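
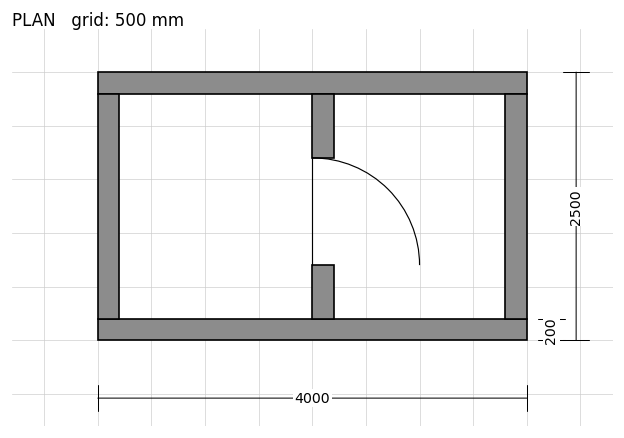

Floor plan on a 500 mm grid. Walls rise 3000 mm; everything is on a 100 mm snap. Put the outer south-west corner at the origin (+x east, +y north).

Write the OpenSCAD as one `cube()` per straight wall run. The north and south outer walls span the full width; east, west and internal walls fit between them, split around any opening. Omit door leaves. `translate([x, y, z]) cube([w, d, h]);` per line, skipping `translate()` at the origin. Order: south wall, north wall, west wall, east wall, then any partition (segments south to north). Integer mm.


cube([4000, 200, 3000]);
translate([0, 2300, 0]) cube([4000, 200, 3000]);
translate([0, 200, 0]) cube([200, 2100, 3000]);
translate([3800, 200, 0]) cube([200, 2100, 3000]);
translate([2000, 200, 0]) cube([200, 500, 3000]);
translate([2000, 1700, 0]) cube([200, 600, 3000]);


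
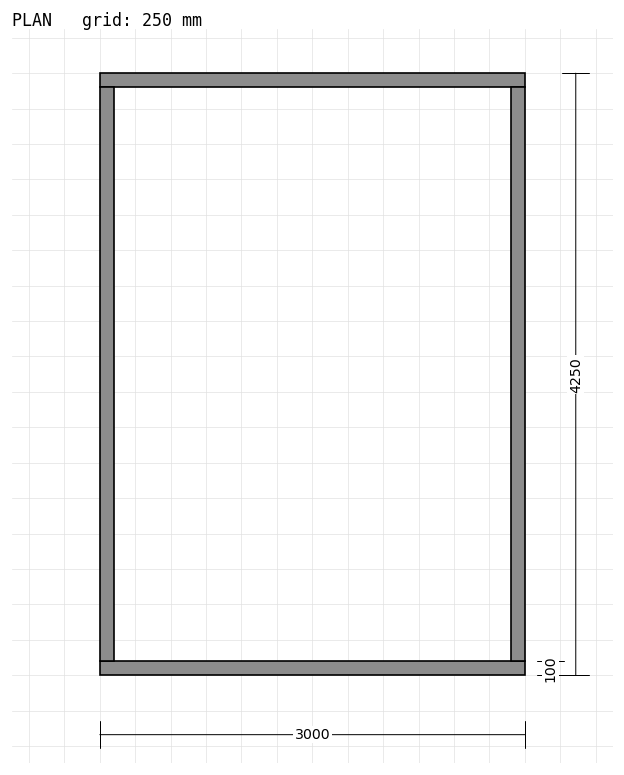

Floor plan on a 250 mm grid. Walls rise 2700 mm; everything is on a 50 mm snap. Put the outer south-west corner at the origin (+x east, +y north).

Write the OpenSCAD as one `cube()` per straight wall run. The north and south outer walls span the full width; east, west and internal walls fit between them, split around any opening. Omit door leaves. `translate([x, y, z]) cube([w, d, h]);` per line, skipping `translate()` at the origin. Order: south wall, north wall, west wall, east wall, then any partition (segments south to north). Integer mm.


cube([3000, 100, 2700]);
translate([0, 4150, 0]) cube([3000, 100, 2700]);
translate([0, 100, 0]) cube([100, 4050, 2700]);
translate([2900, 100, 0]) cube([100, 4050, 2700]);


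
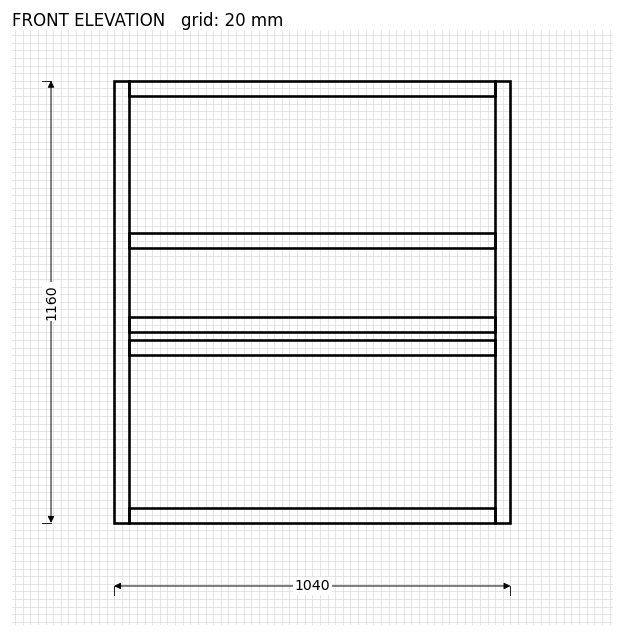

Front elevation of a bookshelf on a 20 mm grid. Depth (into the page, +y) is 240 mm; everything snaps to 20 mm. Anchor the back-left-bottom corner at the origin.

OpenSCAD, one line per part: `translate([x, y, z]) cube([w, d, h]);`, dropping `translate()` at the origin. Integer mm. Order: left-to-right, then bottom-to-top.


cube([40, 240, 1160]);
translate([40, 0, 0]) cube([960, 240, 40]);
translate([40, 0, 440]) cube([960, 240, 40]);
translate([40, 0, 500]) cube([960, 240, 40]);
translate([40, 0, 720]) cube([960, 240, 40]);
translate([40, 0, 1120]) cube([960, 240, 40]);
translate([1000, 0, 0]) cube([40, 240, 1160]);


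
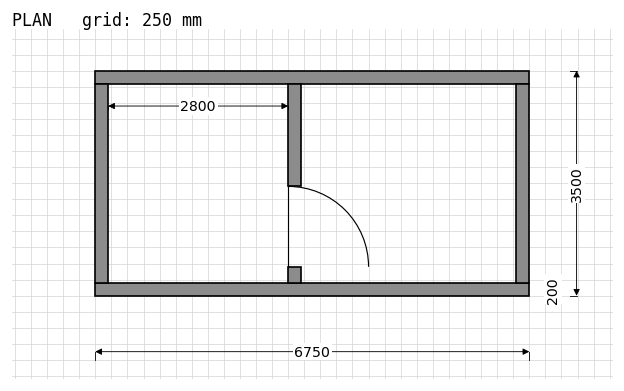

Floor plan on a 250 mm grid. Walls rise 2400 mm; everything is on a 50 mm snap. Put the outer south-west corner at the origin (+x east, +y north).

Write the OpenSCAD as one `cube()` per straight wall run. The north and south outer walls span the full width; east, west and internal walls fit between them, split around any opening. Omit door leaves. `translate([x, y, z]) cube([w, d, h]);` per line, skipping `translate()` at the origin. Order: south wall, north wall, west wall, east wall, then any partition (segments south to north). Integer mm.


cube([6750, 200, 2400]);
translate([0, 3300, 0]) cube([6750, 200, 2400]);
translate([0, 200, 0]) cube([200, 3100, 2400]);
translate([6550, 200, 0]) cube([200, 3100, 2400]);
translate([3000, 200, 0]) cube([200, 250, 2400]);
translate([3000, 1700, 0]) cube([200, 1600, 2400]);


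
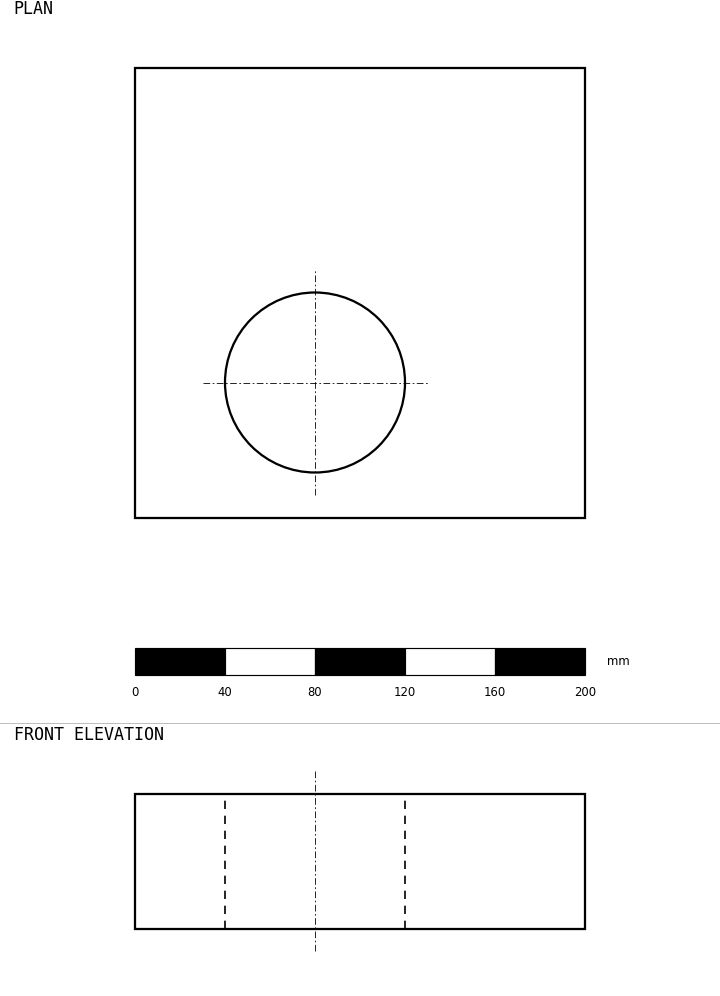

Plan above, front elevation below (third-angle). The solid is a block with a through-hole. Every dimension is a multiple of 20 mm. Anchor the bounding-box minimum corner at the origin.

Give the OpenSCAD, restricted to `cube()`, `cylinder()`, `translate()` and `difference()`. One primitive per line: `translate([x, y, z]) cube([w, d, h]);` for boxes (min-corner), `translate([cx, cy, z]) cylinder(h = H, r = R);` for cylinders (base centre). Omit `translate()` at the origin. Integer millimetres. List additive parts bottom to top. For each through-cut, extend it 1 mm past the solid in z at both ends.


difference() {
  cube([200, 200, 60]);
  translate([80, 60, -1]) cylinder(h = 62, r = 40);
}


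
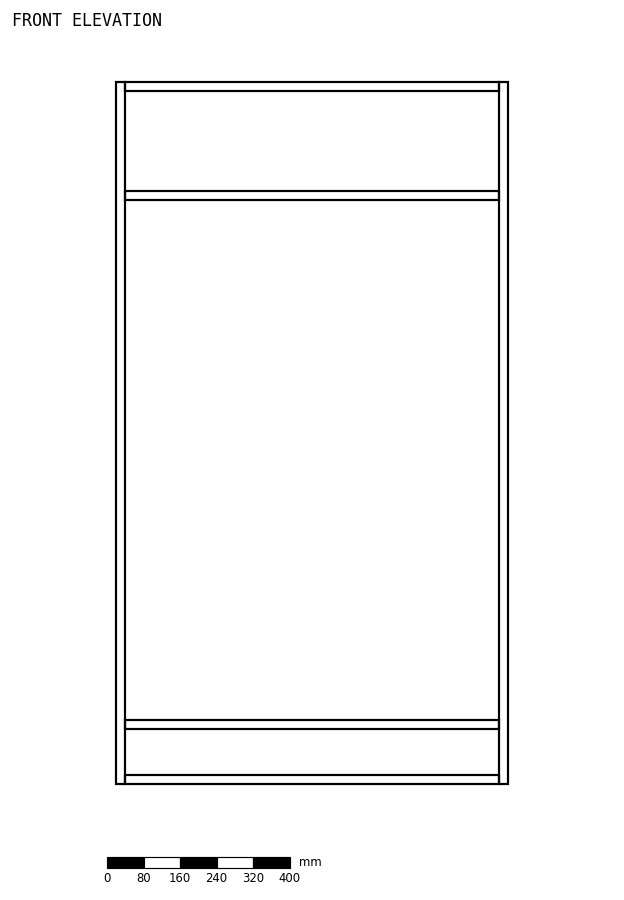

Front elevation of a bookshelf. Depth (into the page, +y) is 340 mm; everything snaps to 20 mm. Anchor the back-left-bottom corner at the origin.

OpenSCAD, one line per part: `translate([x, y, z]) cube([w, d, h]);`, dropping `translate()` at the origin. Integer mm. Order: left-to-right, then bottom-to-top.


cube([20, 340, 1540]);
translate([20, 0, 0]) cube([820, 340, 20]);
translate([20, 0, 120]) cube([820, 340, 20]);
translate([20, 0, 1280]) cube([820, 340, 20]);
translate([20, 0, 1520]) cube([820, 340, 20]);
translate([840, 0, 0]) cube([20, 340, 1540]);


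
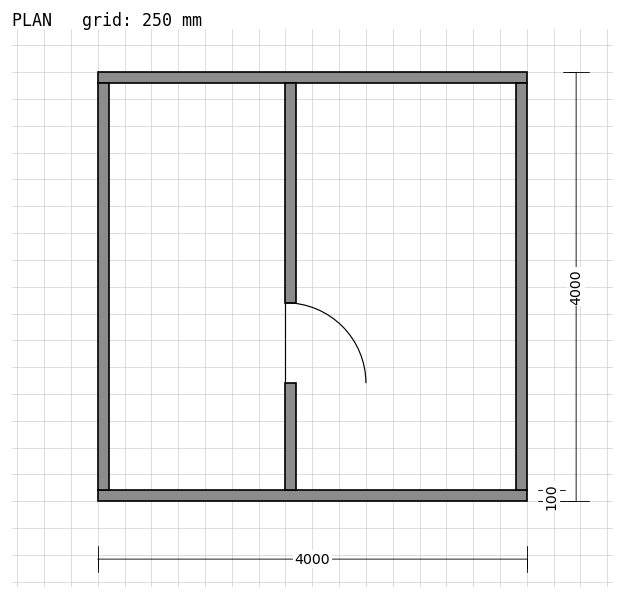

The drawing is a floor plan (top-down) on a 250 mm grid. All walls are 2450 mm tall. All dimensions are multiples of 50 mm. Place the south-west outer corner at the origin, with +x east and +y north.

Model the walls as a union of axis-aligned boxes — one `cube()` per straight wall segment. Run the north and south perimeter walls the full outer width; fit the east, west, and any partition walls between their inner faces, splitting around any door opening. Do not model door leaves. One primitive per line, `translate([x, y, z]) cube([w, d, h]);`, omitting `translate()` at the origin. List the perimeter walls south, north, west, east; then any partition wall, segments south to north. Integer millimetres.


cube([4000, 100, 2450]);
translate([0, 3900, 0]) cube([4000, 100, 2450]);
translate([0, 100, 0]) cube([100, 3800, 2450]);
translate([3900, 100, 0]) cube([100, 3800, 2450]);
translate([1750, 100, 0]) cube([100, 1000, 2450]);
translate([1750, 1850, 0]) cube([100, 2050, 2450]);


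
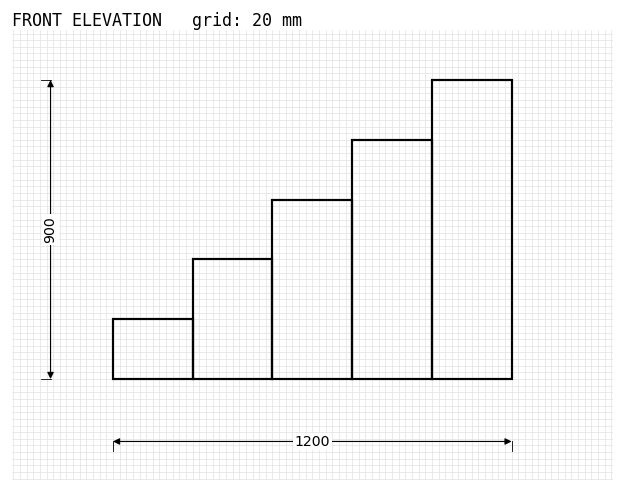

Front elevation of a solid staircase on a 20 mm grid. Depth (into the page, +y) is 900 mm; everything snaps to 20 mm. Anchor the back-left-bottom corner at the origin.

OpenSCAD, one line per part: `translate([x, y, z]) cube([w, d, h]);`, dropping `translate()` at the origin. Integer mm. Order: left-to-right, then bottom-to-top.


cube([240, 900, 180]);
translate([240, 0, 0]) cube([240, 900, 360]);
translate([480, 0, 0]) cube([240, 900, 540]);
translate([720, 0, 0]) cube([240, 900, 720]);
translate([960, 0, 0]) cube([240, 900, 900]);


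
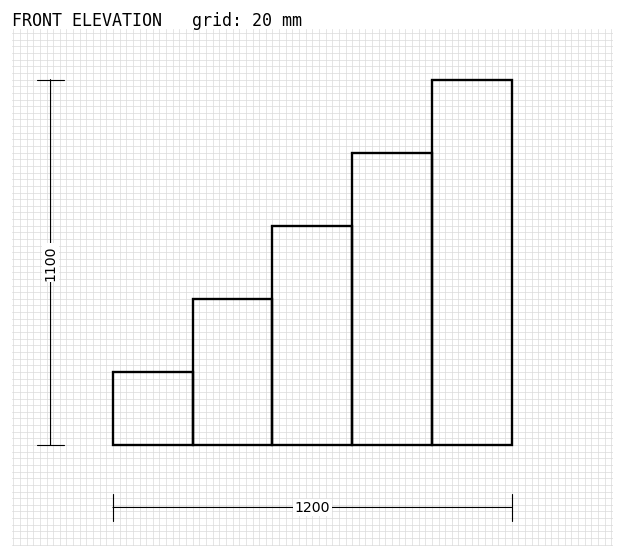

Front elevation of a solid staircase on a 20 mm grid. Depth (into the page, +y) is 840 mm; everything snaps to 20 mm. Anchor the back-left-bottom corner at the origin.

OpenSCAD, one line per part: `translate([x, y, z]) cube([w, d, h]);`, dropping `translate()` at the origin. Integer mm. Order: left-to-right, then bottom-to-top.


cube([240, 840, 220]);
translate([240, 0, 0]) cube([240, 840, 440]);
translate([480, 0, 0]) cube([240, 840, 660]);
translate([720, 0, 0]) cube([240, 840, 880]);
translate([960, 0, 0]) cube([240, 840, 1100]);


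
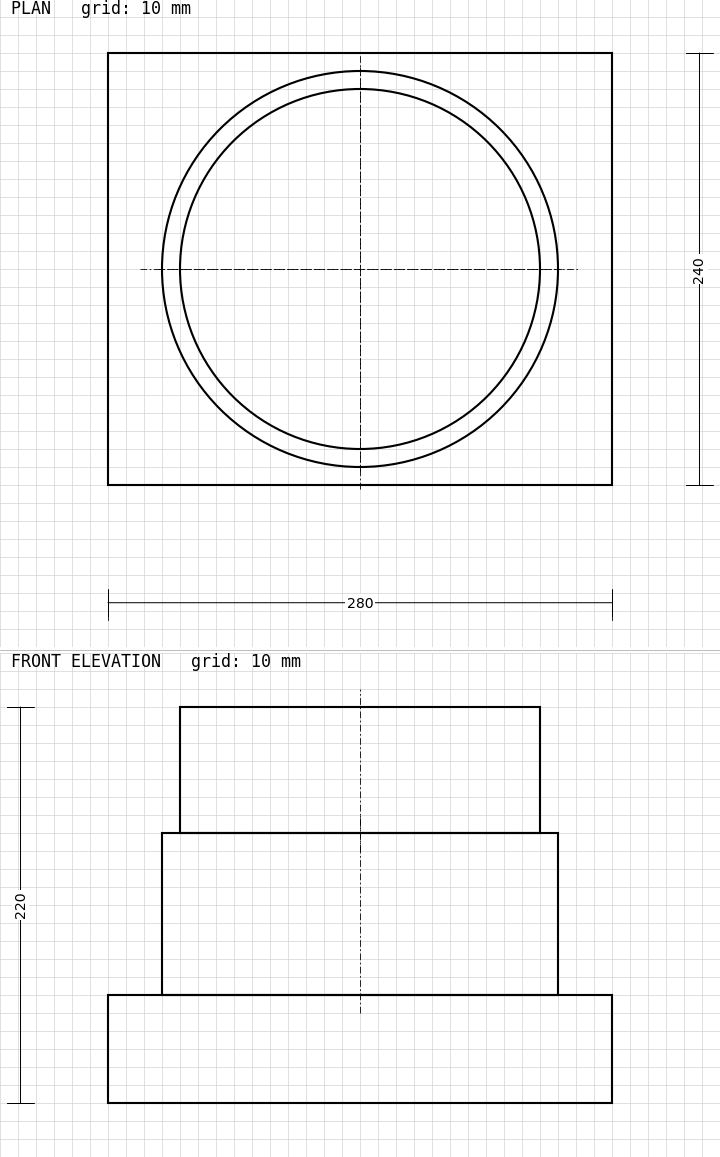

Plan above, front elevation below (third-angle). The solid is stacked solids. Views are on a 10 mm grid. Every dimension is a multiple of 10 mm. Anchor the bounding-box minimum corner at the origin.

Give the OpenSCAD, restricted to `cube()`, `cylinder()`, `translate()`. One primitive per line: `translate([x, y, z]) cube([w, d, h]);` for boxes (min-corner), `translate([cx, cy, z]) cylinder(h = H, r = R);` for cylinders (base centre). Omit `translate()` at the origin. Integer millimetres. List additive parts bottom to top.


cube([280, 240, 60]);
translate([140, 120, 60]) cylinder(h = 90, r = 110);
translate([140, 120, 150]) cylinder(h = 70, r = 100);


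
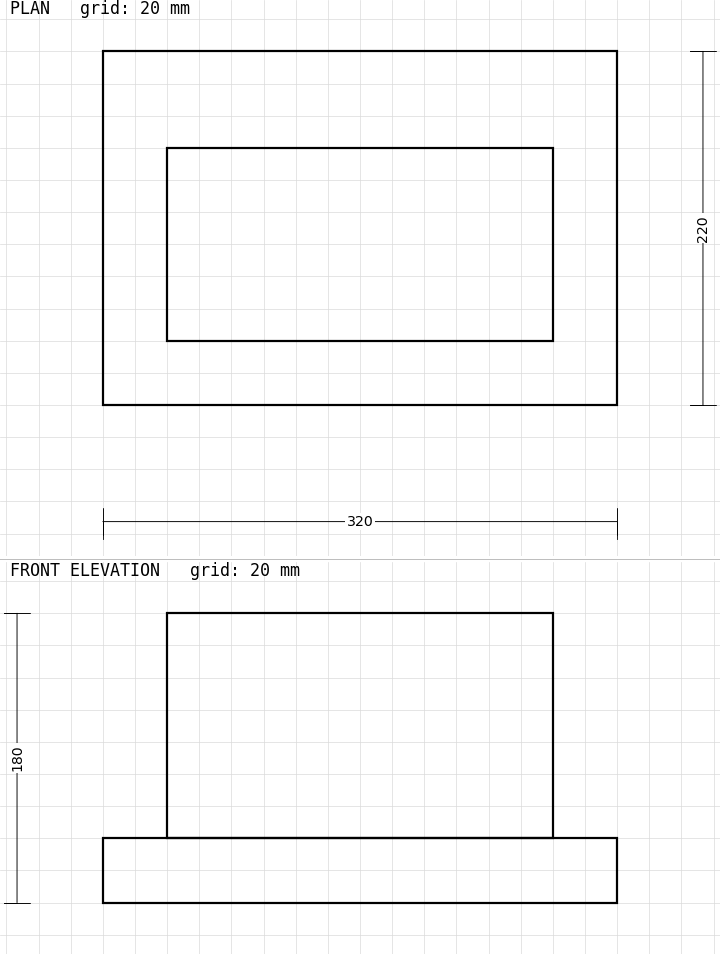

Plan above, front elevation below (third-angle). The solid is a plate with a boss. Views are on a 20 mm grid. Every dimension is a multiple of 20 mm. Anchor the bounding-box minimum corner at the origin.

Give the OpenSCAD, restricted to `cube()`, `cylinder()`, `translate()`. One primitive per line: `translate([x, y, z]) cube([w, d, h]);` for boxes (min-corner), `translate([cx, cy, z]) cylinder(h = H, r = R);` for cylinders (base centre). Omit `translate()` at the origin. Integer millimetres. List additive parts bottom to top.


cube([320, 220, 40]);
translate([40, 40, 40]) cube([240, 120, 140]);


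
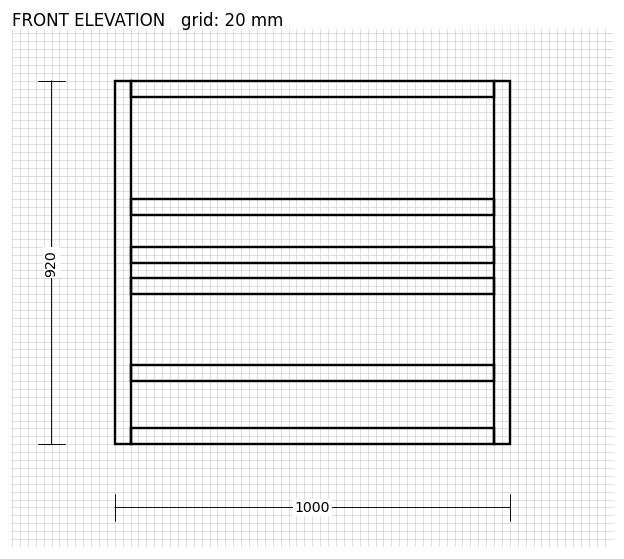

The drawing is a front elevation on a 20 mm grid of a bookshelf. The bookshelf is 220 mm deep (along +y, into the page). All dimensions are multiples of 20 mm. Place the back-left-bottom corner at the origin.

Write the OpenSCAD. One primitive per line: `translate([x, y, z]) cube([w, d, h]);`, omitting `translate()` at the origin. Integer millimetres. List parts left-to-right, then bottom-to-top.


cube([40, 220, 920]);
translate([40, 0, 0]) cube([920, 220, 40]);
translate([40, 0, 160]) cube([920, 220, 40]);
translate([40, 0, 380]) cube([920, 220, 40]);
translate([40, 0, 460]) cube([920, 220, 40]);
translate([40, 0, 580]) cube([920, 220, 40]);
translate([40, 0, 880]) cube([920, 220, 40]);
translate([960, 0, 0]) cube([40, 220, 920]);


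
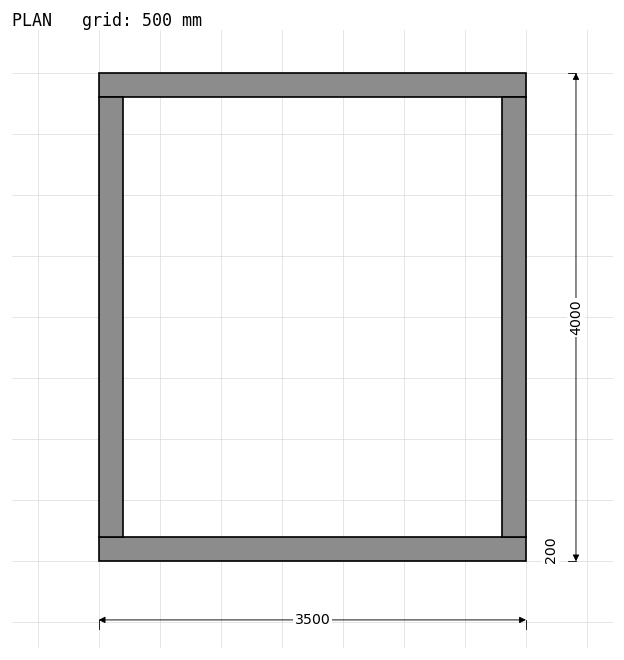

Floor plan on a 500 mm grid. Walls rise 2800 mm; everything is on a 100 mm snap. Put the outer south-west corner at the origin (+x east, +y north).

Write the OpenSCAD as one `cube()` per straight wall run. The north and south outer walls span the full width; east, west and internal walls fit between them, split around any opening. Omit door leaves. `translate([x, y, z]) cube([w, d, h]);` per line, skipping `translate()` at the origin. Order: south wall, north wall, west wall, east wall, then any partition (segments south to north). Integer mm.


cube([3500, 200, 2800]);
translate([0, 3800, 0]) cube([3500, 200, 2800]);
translate([0, 200, 0]) cube([200, 3600, 2800]);
translate([3300, 200, 0]) cube([200, 3600, 2800]);


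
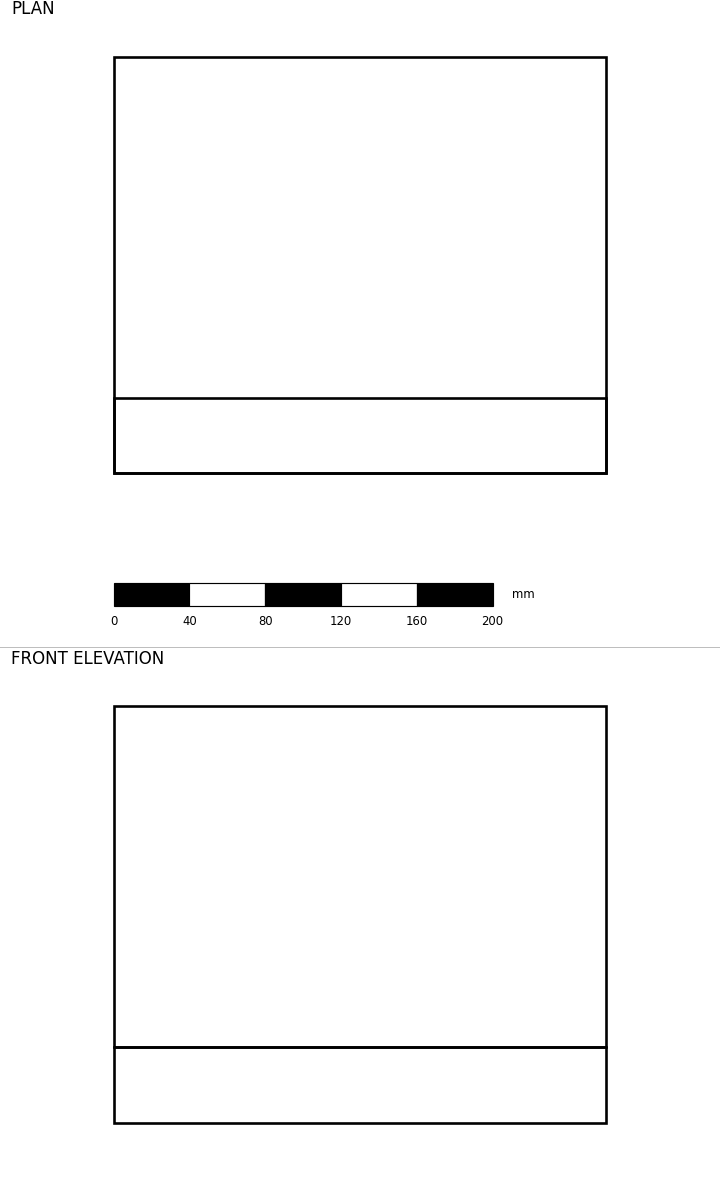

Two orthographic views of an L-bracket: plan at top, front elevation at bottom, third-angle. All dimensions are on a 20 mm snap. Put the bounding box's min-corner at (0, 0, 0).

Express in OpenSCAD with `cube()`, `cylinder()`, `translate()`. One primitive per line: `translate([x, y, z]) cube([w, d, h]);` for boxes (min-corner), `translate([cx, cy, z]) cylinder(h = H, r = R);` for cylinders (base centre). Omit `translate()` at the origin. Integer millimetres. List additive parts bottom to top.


cube([260, 220, 40]);
translate([0, 0, 40]) cube([260, 40, 180]);


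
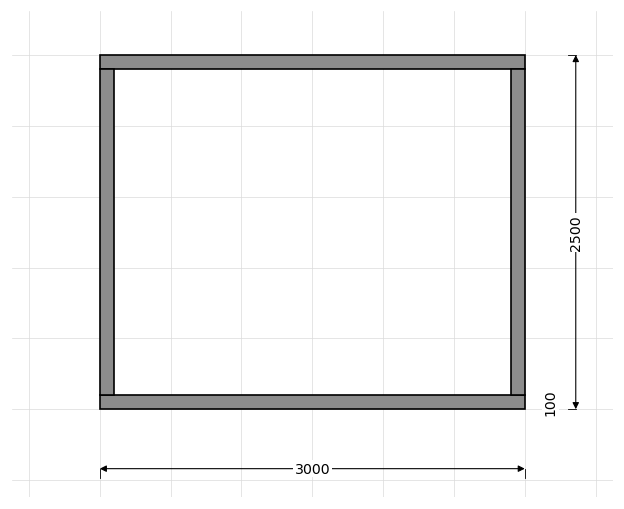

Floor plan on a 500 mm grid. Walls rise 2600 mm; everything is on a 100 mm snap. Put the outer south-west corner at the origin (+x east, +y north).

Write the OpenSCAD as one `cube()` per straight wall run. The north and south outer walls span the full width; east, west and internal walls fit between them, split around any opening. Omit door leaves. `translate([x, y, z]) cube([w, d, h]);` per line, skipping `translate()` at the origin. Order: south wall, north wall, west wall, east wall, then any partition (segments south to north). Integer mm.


cube([3000, 100, 2600]);
translate([0, 2400, 0]) cube([3000, 100, 2600]);
translate([0, 100, 0]) cube([100, 2300, 2600]);
translate([2900, 100, 0]) cube([100, 2300, 2600]);


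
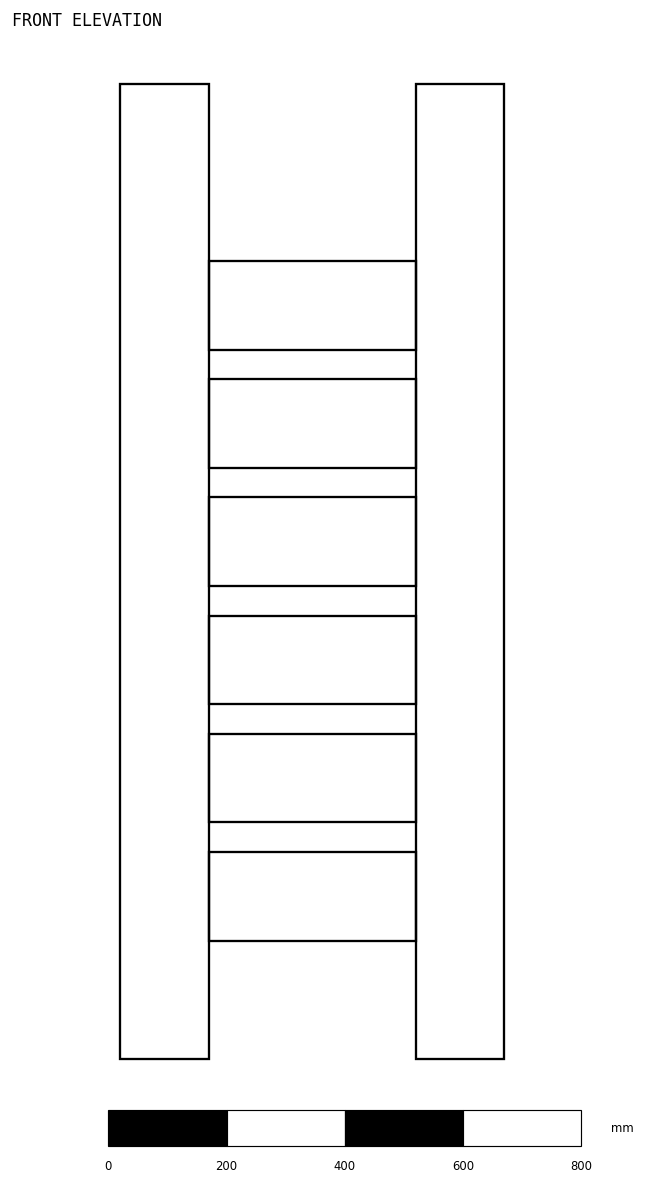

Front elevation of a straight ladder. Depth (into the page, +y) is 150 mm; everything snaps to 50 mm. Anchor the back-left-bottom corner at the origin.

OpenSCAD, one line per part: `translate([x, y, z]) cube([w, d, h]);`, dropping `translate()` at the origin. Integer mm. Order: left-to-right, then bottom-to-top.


cube([150, 150, 1650]);
translate([150, 0, 200]) cube([350, 150, 150]);
translate([150, 0, 400]) cube([350, 150, 150]);
translate([150, 0, 600]) cube([350, 150, 150]);
translate([150, 0, 800]) cube([350, 150, 150]);
translate([150, 0, 1000]) cube([350, 150, 150]);
translate([150, 0, 1200]) cube([350, 150, 150]);
translate([500, 0, 0]) cube([150, 150, 1650]);


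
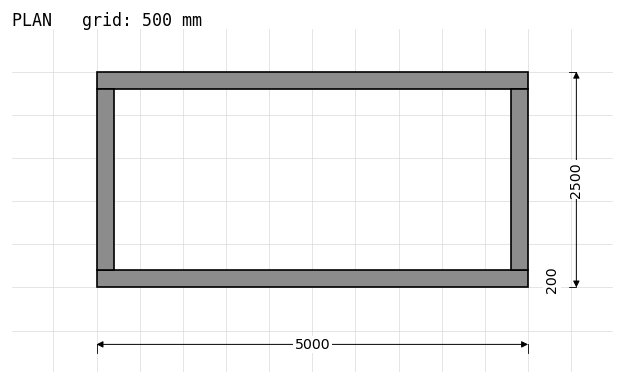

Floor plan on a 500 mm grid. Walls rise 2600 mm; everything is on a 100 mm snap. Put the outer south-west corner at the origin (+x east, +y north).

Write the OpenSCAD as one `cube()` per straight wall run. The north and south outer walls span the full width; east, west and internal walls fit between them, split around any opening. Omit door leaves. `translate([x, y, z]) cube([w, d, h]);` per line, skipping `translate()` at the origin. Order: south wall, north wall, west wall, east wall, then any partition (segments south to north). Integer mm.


cube([5000, 200, 2600]);
translate([0, 2300, 0]) cube([5000, 200, 2600]);
translate([0, 200, 0]) cube([200, 2100, 2600]);
translate([4800, 200, 0]) cube([200, 2100, 2600]);


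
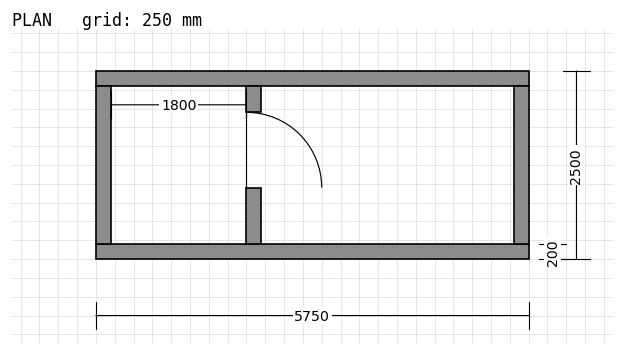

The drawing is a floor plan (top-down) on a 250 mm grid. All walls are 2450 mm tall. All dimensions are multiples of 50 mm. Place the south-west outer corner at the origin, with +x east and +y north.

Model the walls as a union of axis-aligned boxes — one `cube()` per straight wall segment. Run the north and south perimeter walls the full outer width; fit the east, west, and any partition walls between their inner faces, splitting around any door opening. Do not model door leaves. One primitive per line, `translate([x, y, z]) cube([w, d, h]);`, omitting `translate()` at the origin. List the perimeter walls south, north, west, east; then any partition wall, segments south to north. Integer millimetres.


cube([5750, 200, 2450]);
translate([0, 2300, 0]) cube([5750, 200, 2450]);
translate([0, 200, 0]) cube([200, 2100, 2450]);
translate([5550, 200, 0]) cube([200, 2100, 2450]);
translate([2000, 200, 0]) cube([200, 750, 2450]);
translate([2000, 1950, 0]) cube([200, 350, 2450]);


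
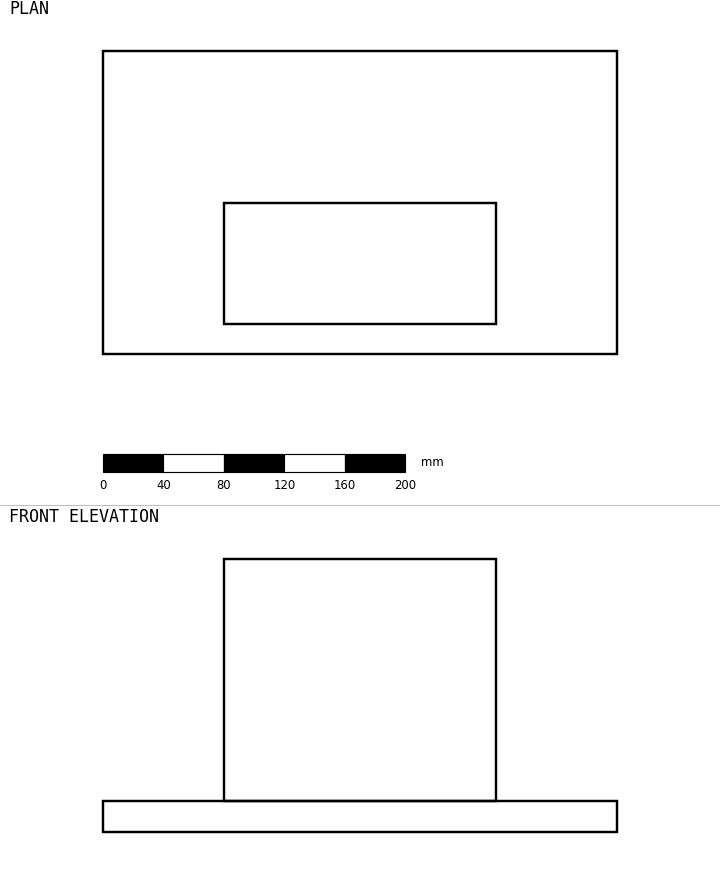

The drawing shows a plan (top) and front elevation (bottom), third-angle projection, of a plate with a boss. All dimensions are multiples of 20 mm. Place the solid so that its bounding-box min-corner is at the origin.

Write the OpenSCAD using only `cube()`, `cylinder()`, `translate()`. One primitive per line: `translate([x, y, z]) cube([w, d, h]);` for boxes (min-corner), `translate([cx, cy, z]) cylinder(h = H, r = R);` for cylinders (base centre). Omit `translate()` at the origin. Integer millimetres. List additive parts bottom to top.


cube([340, 200, 20]);
translate([80, 20, 20]) cube([180, 80, 160]);


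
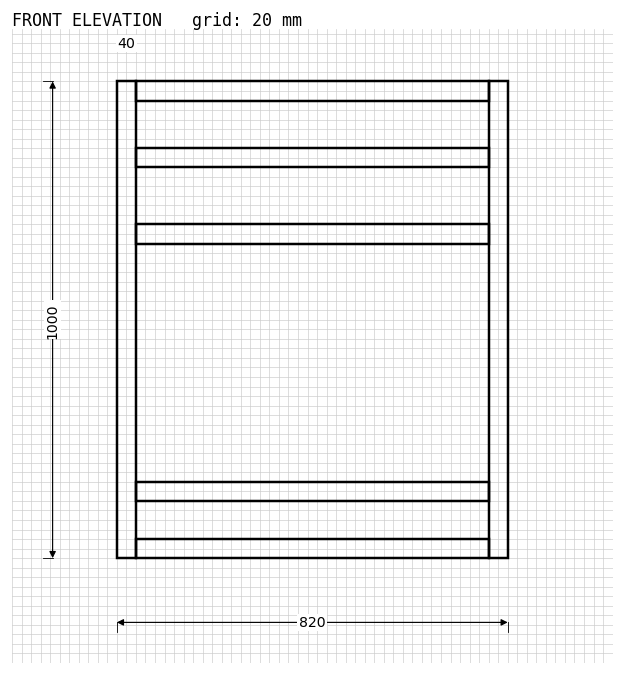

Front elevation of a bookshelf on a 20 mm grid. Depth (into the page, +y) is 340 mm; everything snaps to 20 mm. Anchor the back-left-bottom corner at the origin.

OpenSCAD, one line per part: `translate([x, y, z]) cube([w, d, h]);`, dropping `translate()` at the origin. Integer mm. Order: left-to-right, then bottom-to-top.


cube([40, 340, 1000]);
translate([40, 0, 0]) cube([740, 340, 40]);
translate([40, 0, 120]) cube([740, 340, 40]);
translate([40, 0, 660]) cube([740, 340, 40]);
translate([40, 0, 820]) cube([740, 340, 40]);
translate([40, 0, 960]) cube([740, 340, 40]);
translate([780, 0, 0]) cube([40, 340, 1000]);


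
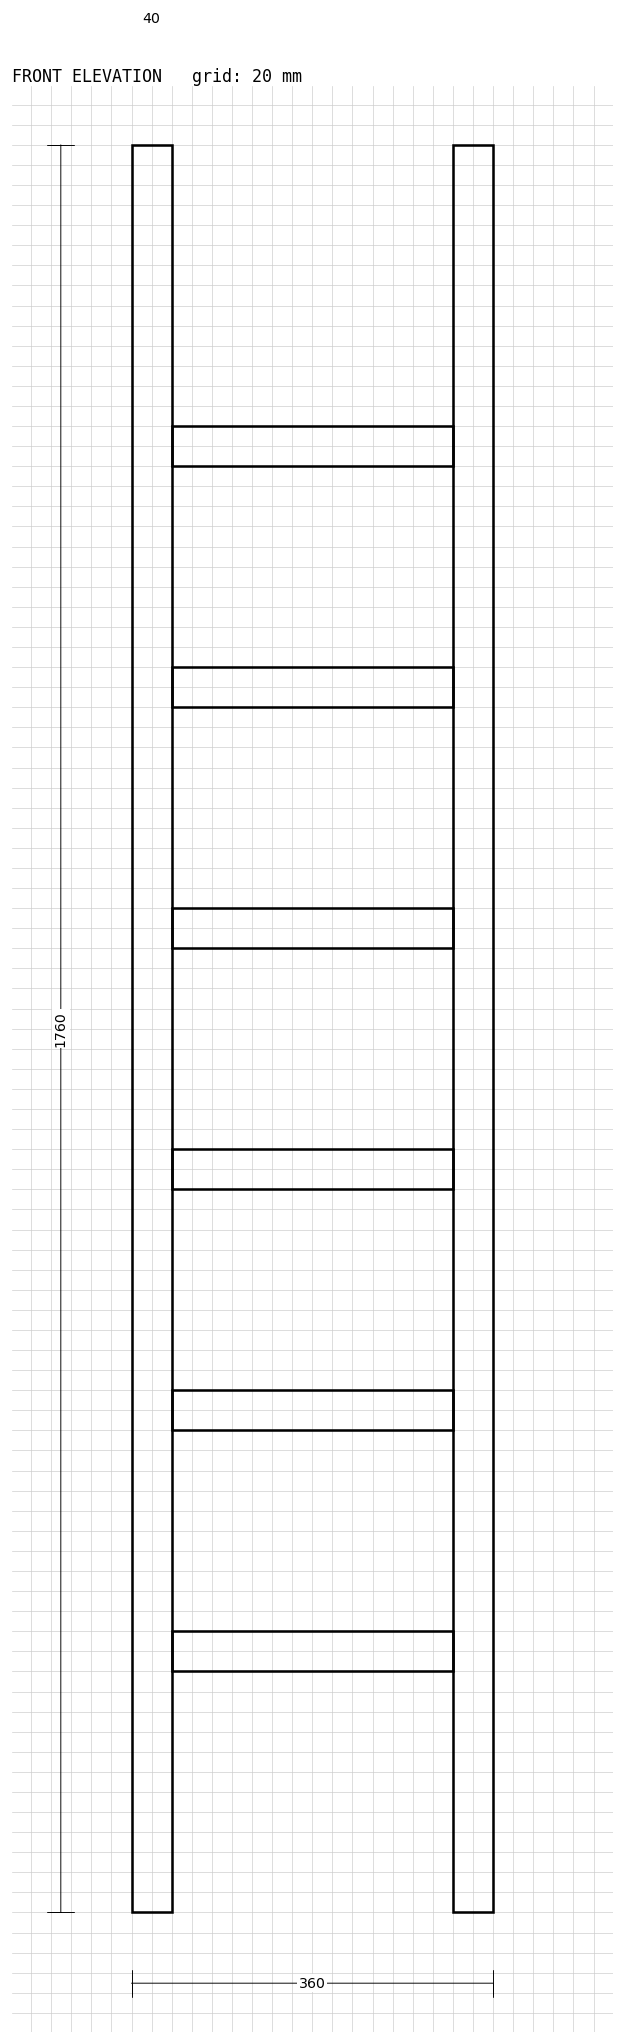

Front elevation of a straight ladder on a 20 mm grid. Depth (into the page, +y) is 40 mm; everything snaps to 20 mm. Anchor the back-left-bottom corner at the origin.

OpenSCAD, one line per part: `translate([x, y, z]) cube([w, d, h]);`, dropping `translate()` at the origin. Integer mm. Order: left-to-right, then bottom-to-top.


cube([40, 40, 1760]);
translate([40, 0, 240]) cube([280, 40, 40]);
translate([40, 0, 480]) cube([280, 40, 40]);
translate([40, 0, 720]) cube([280, 40, 40]);
translate([40, 0, 960]) cube([280, 40, 40]);
translate([40, 0, 1200]) cube([280, 40, 40]);
translate([40, 0, 1440]) cube([280, 40, 40]);
translate([320, 0, 0]) cube([40, 40, 1760]);


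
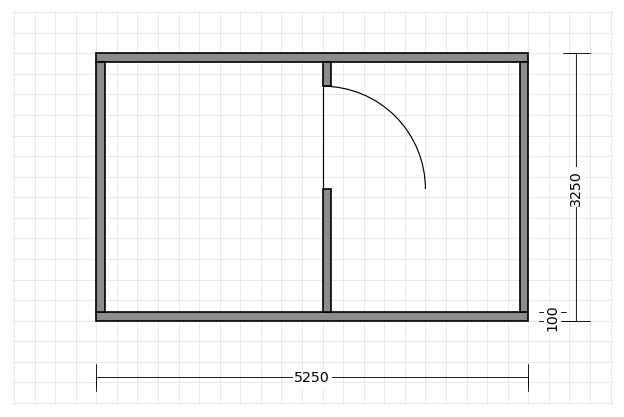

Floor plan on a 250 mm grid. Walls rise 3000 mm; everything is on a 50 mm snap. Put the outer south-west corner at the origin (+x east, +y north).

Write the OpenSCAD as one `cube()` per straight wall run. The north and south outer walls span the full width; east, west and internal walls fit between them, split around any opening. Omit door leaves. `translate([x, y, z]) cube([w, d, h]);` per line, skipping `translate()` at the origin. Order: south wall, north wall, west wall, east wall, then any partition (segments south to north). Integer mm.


cube([5250, 100, 3000]);
translate([0, 3150, 0]) cube([5250, 100, 3000]);
translate([0, 100, 0]) cube([100, 3050, 3000]);
translate([5150, 100, 0]) cube([100, 3050, 3000]);
translate([2750, 100, 0]) cube([100, 1500, 3000]);
translate([2750, 2850, 0]) cube([100, 300, 3000]);


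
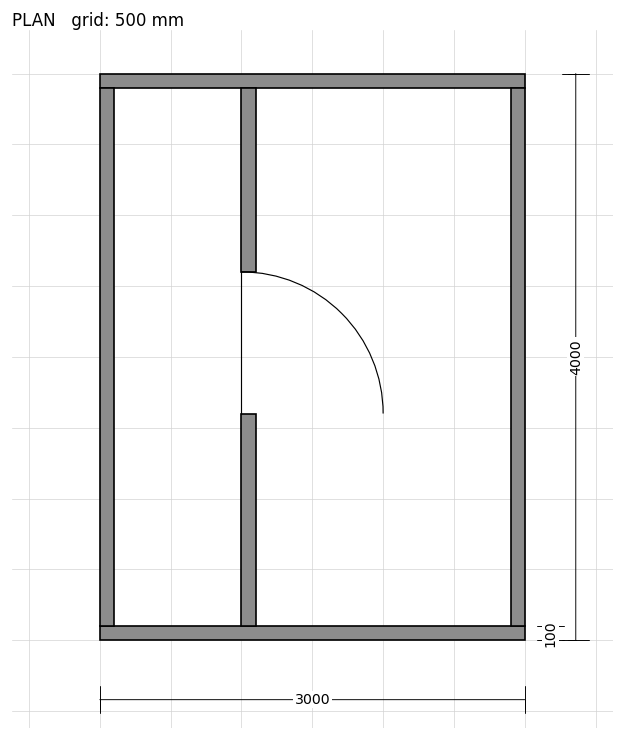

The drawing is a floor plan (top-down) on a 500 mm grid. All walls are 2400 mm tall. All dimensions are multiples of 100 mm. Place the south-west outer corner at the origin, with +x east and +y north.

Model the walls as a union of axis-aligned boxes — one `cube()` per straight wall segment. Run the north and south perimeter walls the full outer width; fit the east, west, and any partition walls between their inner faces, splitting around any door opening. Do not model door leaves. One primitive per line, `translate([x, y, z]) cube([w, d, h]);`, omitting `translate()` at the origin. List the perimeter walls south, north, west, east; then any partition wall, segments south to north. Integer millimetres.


cube([3000, 100, 2400]);
translate([0, 3900, 0]) cube([3000, 100, 2400]);
translate([0, 100, 0]) cube([100, 3800, 2400]);
translate([2900, 100, 0]) cube([100, 3800, 2400]);
translate([1000, 100, 0]) cube([100, 1500, 2400]);
translate([1000, 2600, 0]) cube([100, 1300, 2400]);


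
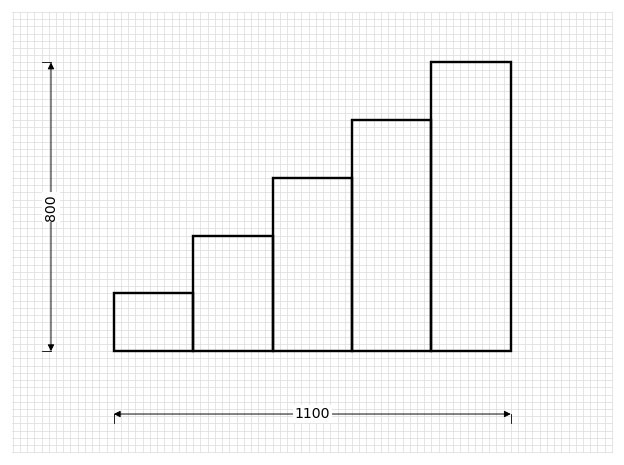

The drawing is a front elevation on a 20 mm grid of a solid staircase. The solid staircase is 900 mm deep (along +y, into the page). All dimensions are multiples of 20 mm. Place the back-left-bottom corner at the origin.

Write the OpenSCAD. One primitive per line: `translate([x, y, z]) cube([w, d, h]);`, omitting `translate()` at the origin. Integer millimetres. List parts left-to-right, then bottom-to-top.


cube([220, 900, 160]);
translate([220, 0, 0]) cube([220, 900, 320]);
translate([440, 0, 0]) cube([220, 900, 480]);
translate([660, 0, 0]) cube([220, 900, 640]);
translate([880, 0, 0]) cube([220, 900, 800]);


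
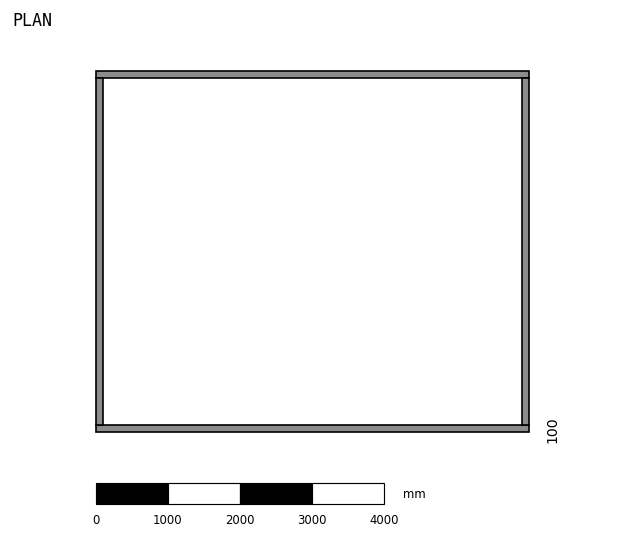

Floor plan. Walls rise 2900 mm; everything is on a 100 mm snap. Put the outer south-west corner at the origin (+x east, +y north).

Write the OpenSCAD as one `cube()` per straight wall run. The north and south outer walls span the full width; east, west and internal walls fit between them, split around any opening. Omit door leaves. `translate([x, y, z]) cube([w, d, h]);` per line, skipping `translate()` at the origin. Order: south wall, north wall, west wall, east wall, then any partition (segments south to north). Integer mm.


cube([6000, 100, 2900]);
translate([0, 4900, 0]) cube([6000, 100, 2900]);
translate([0, 100, 0]) cube([100, 4800, 2900]);
translate([5900, 100, 0]) cube([100, 4800, 2900]);


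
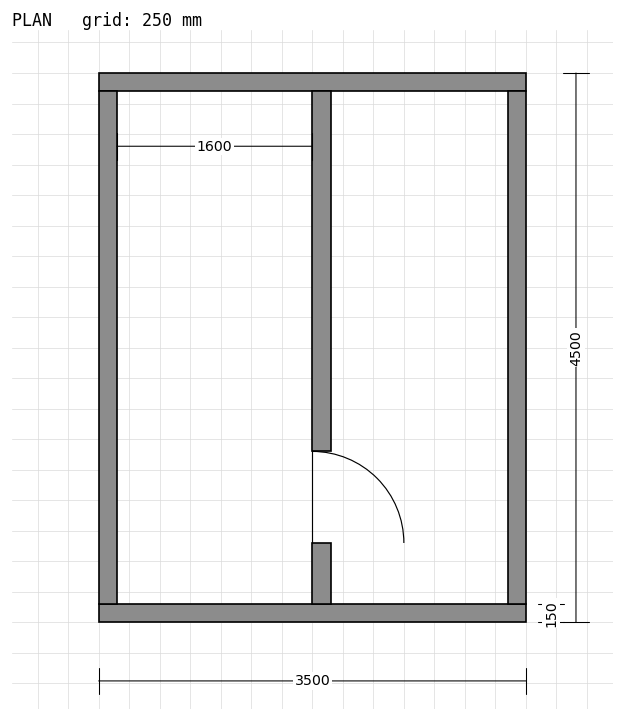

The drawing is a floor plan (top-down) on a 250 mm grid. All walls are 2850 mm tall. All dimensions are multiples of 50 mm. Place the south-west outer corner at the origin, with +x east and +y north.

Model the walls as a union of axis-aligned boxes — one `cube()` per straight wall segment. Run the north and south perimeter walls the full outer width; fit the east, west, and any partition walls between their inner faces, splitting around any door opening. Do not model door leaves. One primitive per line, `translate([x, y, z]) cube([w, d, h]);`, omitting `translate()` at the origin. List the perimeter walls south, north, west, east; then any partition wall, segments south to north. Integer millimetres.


cube([3500, 150, 2850]);
translate([0, 4350, 0]) cube([3500, 150, 2850]);
translate([0, 150, 0]) cube([150, 4200, 2850]);
translate([3350, 150, 0]) cube([150, 4200, 2850]);
translate([1750, 150, 0]) cube([150, 500, 2850]);
translate([1750, 1400, 0]) cube([150, 2950, 2850]);


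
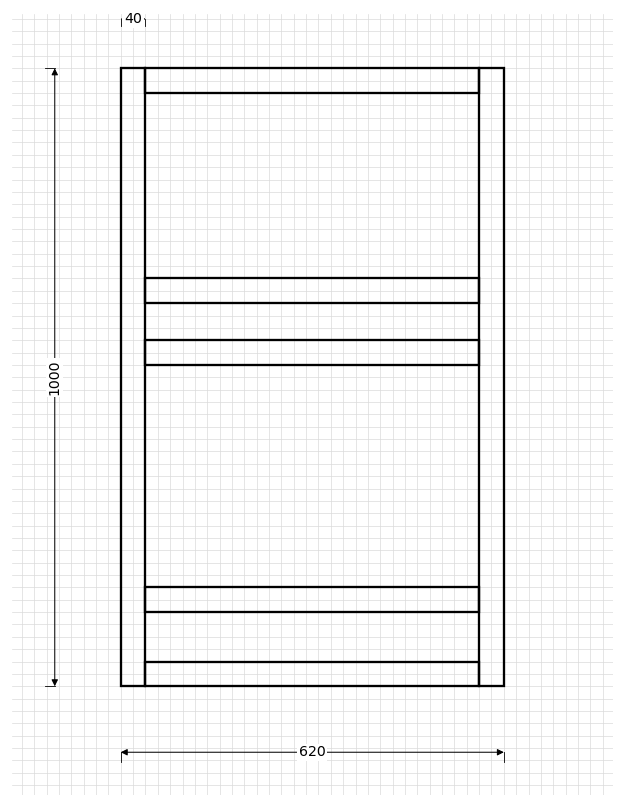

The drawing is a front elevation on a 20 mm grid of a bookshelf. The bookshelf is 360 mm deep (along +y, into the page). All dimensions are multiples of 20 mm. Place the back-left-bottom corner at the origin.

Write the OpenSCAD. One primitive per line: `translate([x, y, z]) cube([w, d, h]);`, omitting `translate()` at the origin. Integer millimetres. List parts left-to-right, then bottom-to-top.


cube([40, 360, 1000]);
translate([40, 0, 0]) cube([540, 360, 40]);
translate([40, 0, 120]) cube([540, 360, 40]);
translate([40, 0, 520]) cube([540, 360, 40]);
translate([40, 0, 620]) cube([540, 360, 40]);
translate([40, 0, 960]) cube([540, 360, 40]);
translate([580, 0, 0]) cube([40, 360, 1000]);


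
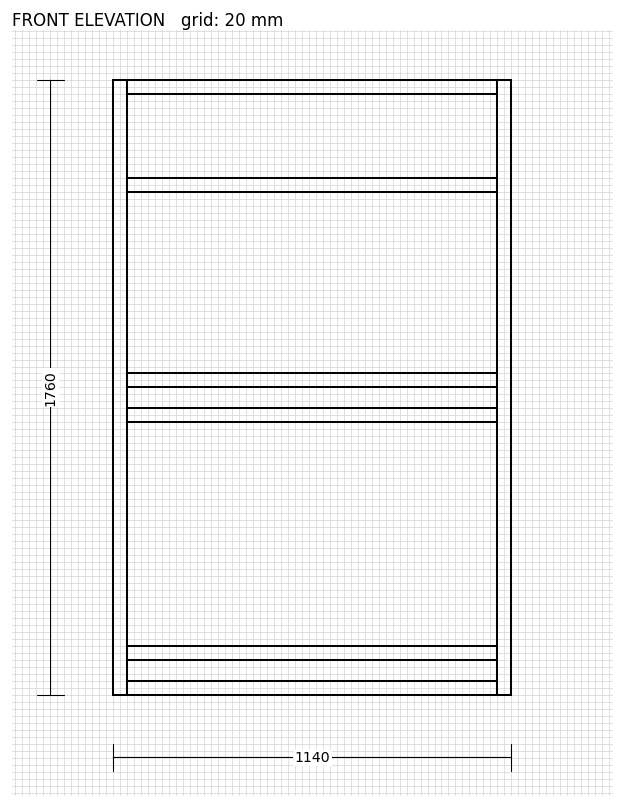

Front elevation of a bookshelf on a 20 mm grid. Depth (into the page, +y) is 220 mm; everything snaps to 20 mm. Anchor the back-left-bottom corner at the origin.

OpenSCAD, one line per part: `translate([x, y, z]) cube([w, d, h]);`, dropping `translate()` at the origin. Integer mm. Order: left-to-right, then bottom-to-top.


cube([40, 220, 1760]);
translate([40, 0, 0]) cube([1060, 220, 40]);
translate([40, 0, 100]) cube([1060, 220, 40]);
translate([40, 0, 780]) cube([1060, 220, 40]);
translate([40, 0, 880]) cube([1060, 220, 40]);
translate([40, 0, 1440]) cube([1060, 220, 40]);
translate([40, 0, 1720]) cube([1060, 220, 40]);
translate([1100, 0, 0]) cube([40, 220, 1760]);


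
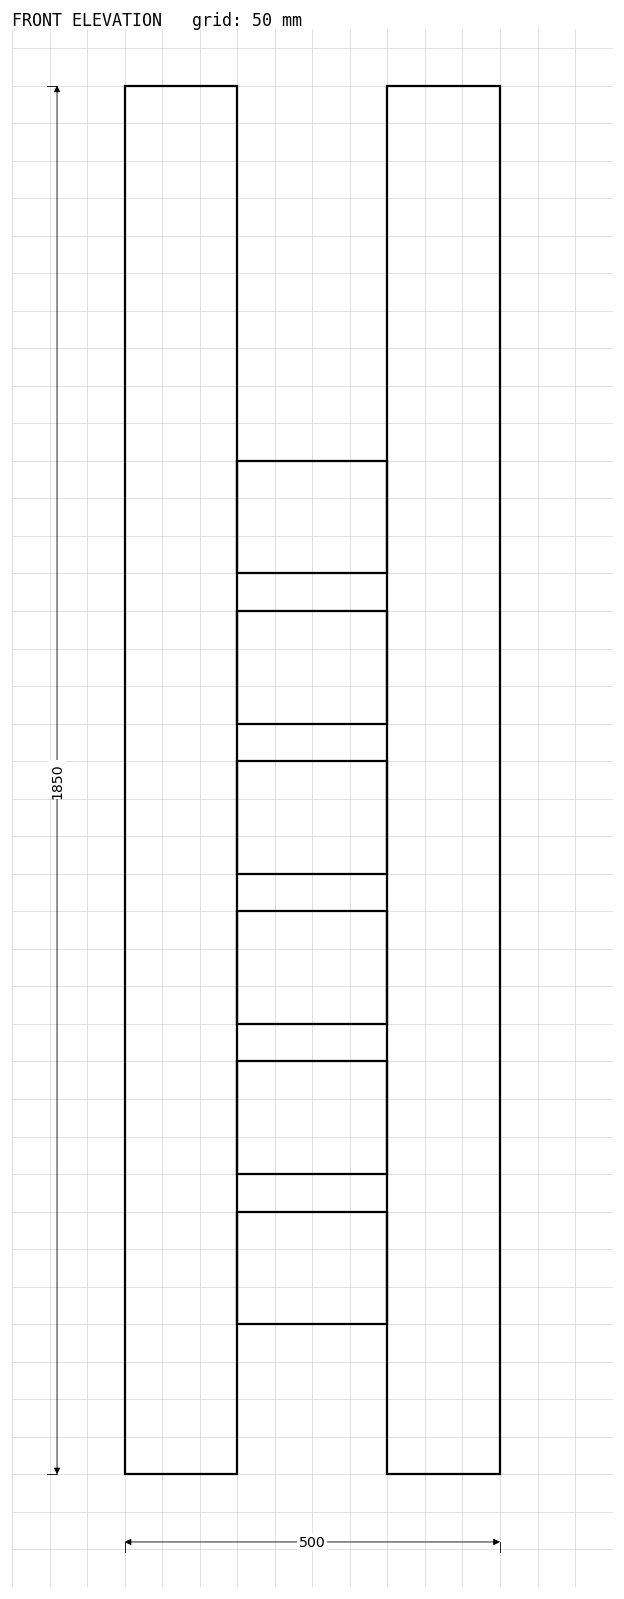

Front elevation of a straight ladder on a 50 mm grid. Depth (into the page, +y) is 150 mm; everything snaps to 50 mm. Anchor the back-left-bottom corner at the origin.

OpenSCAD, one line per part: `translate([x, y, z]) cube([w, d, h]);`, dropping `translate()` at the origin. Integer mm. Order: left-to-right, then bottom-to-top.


cube([150, 150, 1850]);
translate([150, 0, 200]) cube([200, 150, 150]);
translate([150, 0, 400]) cube([200, 150, 150]);
translate([150, 0, 600]) cube([200, 150, 150]);
translate([150, 0, 800]) cube([200, 150, 150]);
translate([150, 0, 1000]) cube([200, 150, 150]);
translate([150, 0, 1200]) cube([200, 150, 150]);
translate([350, 0, 0]) cube([150, 150, 1850]);


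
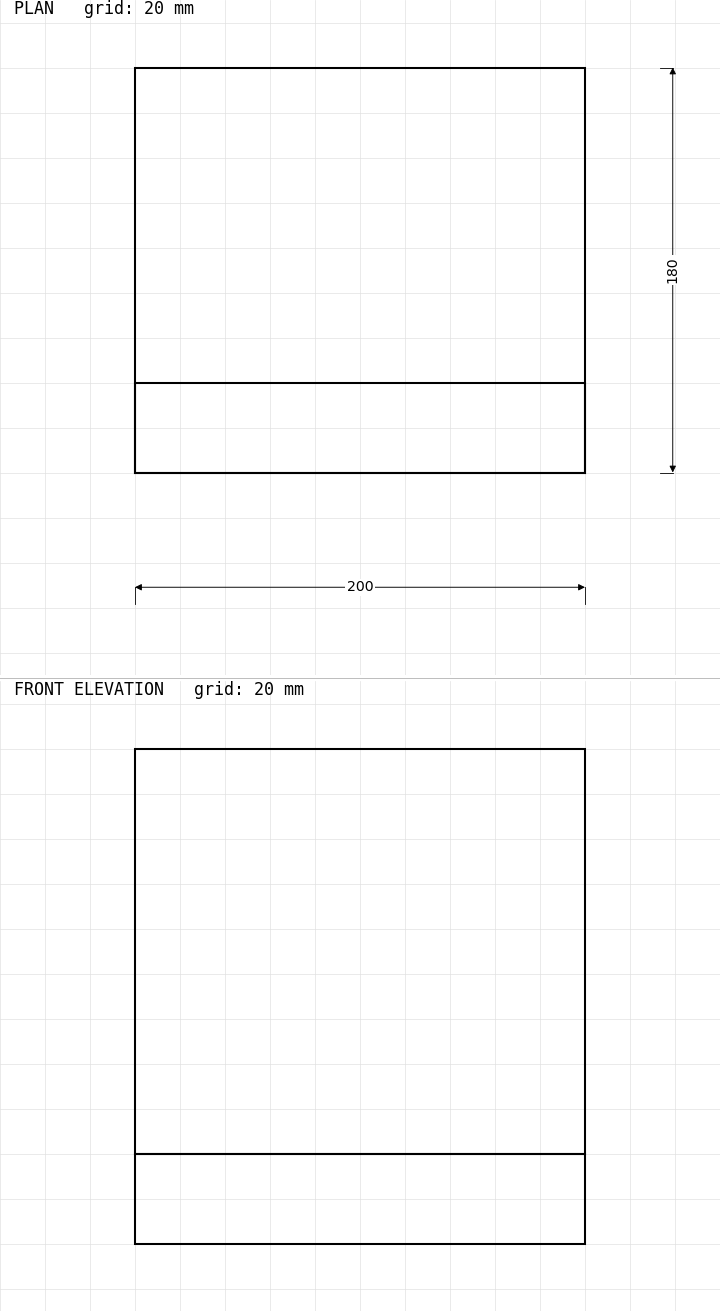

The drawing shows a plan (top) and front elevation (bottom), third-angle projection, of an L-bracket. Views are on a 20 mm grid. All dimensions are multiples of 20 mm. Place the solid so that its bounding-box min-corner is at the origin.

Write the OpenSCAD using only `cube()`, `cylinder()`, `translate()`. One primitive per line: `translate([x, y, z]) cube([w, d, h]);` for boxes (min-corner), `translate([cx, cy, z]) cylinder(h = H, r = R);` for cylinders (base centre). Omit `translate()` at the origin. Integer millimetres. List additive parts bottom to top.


cube([200, 180, 40]);
translate([0, 0, 40]) cube([200, 40, 180]);


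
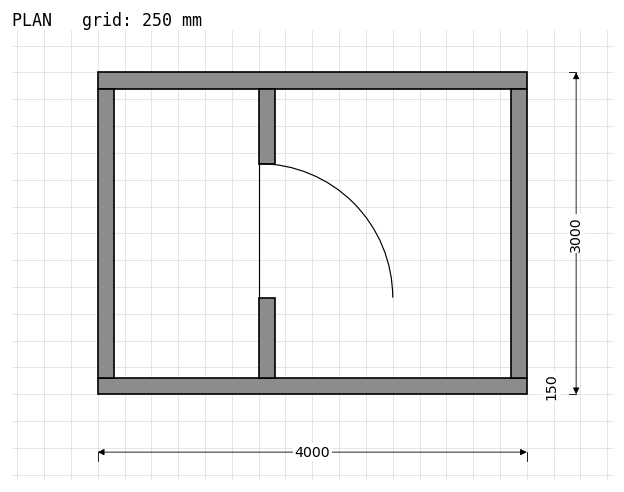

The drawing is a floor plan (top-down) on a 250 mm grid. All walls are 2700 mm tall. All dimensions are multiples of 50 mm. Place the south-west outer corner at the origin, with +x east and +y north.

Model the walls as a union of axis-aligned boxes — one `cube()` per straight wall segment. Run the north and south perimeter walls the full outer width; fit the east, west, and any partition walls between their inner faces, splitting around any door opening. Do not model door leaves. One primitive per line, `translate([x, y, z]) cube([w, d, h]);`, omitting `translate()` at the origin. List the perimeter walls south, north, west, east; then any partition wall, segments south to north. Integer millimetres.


cube([4000, 150, 2700]);
translate([0, 2850, 0]) cube([4000, 150, 2700]);
translate([0, 150, 0]) cube([150, 2700, 2700]);
translate([3850, 150, 0]) cube([150, 2700, 2700]);
translate([1500, 150, 0]) cube([150, 750, 2700]);
translate([1500, 2150, 0]) cube([150, 700, 2700]);


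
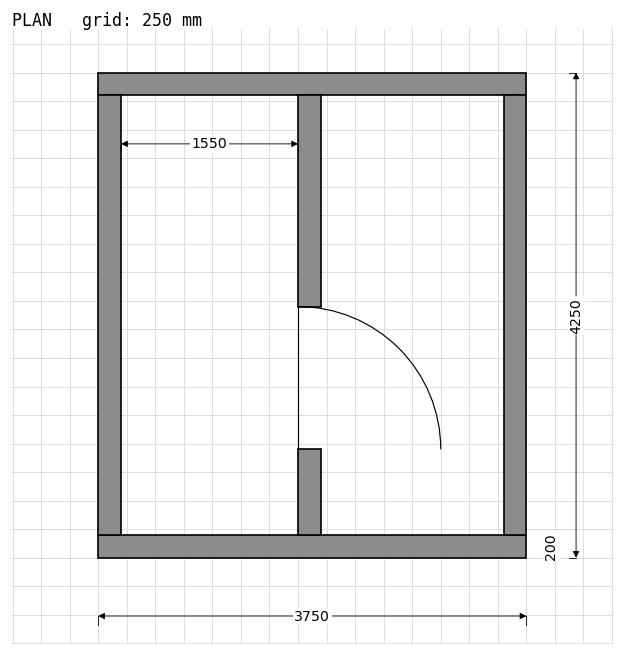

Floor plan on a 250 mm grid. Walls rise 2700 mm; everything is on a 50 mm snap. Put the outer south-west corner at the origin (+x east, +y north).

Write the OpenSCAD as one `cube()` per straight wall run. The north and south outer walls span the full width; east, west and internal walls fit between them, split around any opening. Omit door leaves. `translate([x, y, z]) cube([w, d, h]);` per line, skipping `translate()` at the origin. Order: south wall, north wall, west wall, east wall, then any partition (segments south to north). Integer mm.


cube([3750, 200, 2700]);
translate([0, 4050, 0]) cube([3750, 200, 2700]);
translate([0, 200, 0]) cube([200, 3850, 2700]);
translate([3550, 200, 0]) cube([200, 3850, 2700]);
translate([1750, 200, 0]) cube([200, 750, 2700]);
translate([1750, 2200, 0]) cube([200, 1850, 2700]);


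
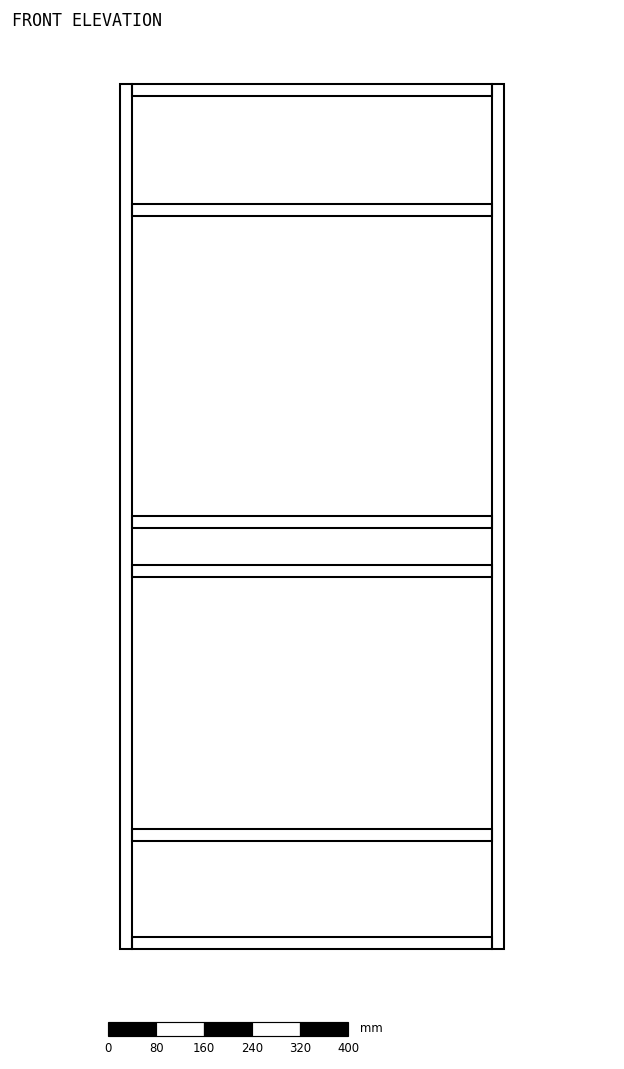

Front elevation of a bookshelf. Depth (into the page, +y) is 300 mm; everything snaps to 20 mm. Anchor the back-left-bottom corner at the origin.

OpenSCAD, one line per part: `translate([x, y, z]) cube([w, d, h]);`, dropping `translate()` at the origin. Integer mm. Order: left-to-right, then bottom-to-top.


cube([20, 300, 1440]);
translate([20, 0, 0]) cube([600, 300, 20]);
translate([20, 0, 180]) cube([600, 300, 20]);
translate([20, 0, 620]) cube([600, 300, 20]);
translate([20, 0, 700]) cube([600, 300, 20]);
translate([20, 0, 1220]) cube([600, 300, 20]);
translate([20, 0, 1420]) cube([600, 300, 20]);
translate([620, 0, 0]) cube([20, 300, 1440]);


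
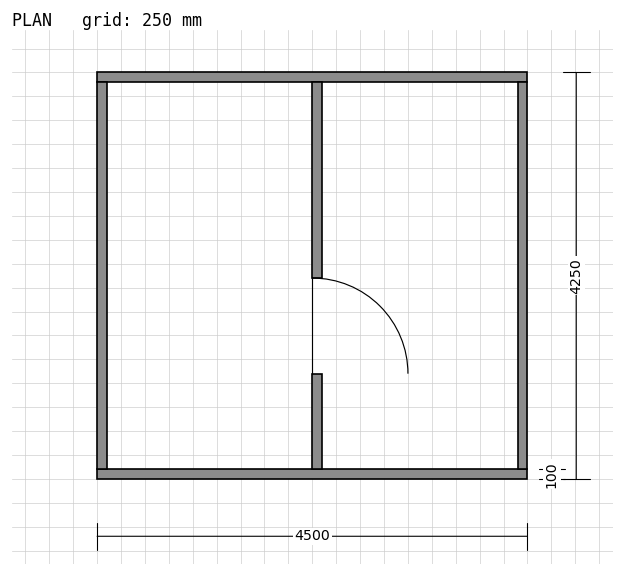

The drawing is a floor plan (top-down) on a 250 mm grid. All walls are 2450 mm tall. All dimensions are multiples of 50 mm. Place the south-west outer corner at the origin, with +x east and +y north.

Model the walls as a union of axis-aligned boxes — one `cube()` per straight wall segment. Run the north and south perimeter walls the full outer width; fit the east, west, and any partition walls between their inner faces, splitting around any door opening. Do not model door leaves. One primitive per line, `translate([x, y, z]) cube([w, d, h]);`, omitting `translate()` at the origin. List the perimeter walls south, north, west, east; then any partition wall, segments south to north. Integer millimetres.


cube([4500, 100, 2450]);
translate([0, 4150, 0]) cube([4500, 100, 2450]);
translate([0, 100, 0]) cube([100, 4050, 2450]);
translate([4400, 100, 0]) cube([100, 4050, 2450]);
translate([2250, 100, 0]) cube([100, 1000, 2450]);
translate([2250, 2100, 0]) cube([100, 2050, 2450]);


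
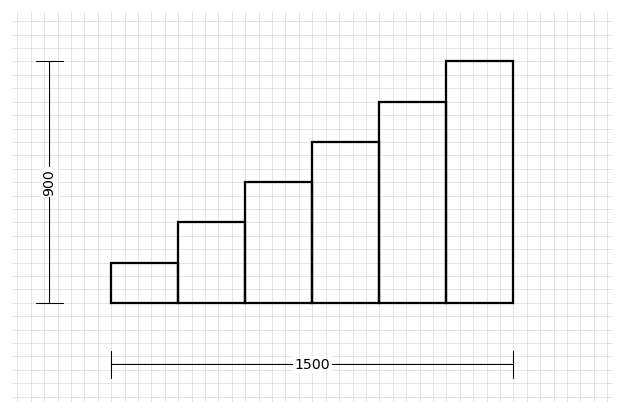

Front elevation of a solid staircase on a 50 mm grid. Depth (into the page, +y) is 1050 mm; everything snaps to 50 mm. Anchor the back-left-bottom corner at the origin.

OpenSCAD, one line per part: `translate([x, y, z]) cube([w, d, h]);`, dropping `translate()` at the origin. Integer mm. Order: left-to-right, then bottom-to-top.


cube([250, 1050, 150]);
translate([250, 0, 0]) cube([250, 1050, 300]);
translate([500, 0, 0]) cube([250, 1050, 450]);
translate([750, 0, 0]) cube([250, 1050, 600]);
translate([1000, 0, 0]) cube([250, 1050, 750]);
translate([1250, 0, 0]) cube([250, 1050, 900]);


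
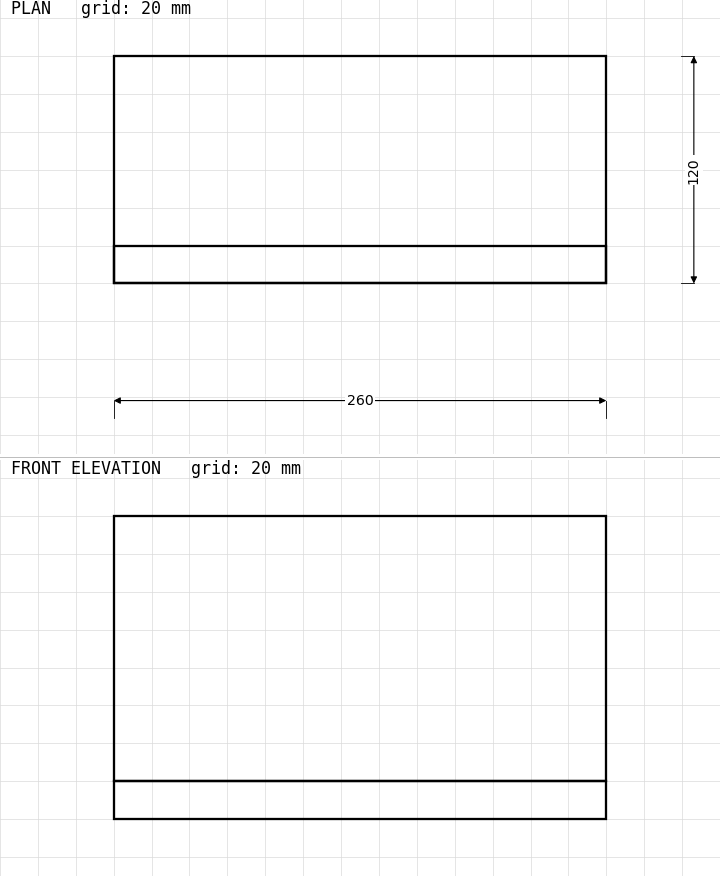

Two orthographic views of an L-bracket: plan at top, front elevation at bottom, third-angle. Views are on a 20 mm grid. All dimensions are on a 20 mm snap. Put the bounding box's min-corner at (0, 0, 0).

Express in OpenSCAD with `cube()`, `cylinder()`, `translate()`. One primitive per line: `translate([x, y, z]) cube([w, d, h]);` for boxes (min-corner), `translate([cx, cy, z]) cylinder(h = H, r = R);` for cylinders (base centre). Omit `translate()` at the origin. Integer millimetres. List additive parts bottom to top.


cube([260, 120, 20]);
translate([0, 0, 20]) cube([260, 20, 140]);


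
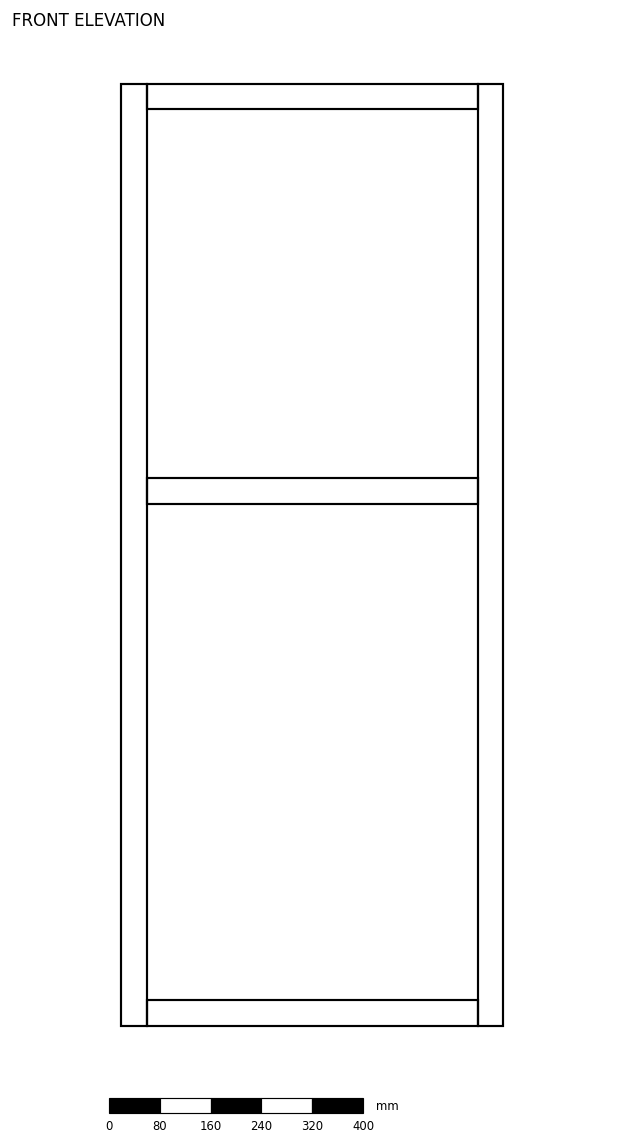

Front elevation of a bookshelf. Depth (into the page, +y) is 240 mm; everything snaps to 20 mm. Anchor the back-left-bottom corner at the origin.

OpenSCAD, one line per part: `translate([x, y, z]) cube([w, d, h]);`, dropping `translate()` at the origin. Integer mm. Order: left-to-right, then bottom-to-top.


cube([40, 240, 1480]);
translate([40, 0, 0]) cube([520, 240, 40]);
translate([40, 0, 820]) cube([520, 240, 40]);
translate([40, 0, 1440]) cube([520, 240, 40]);
translate([560, 0, 0]) cube([40, 240, 1480]);


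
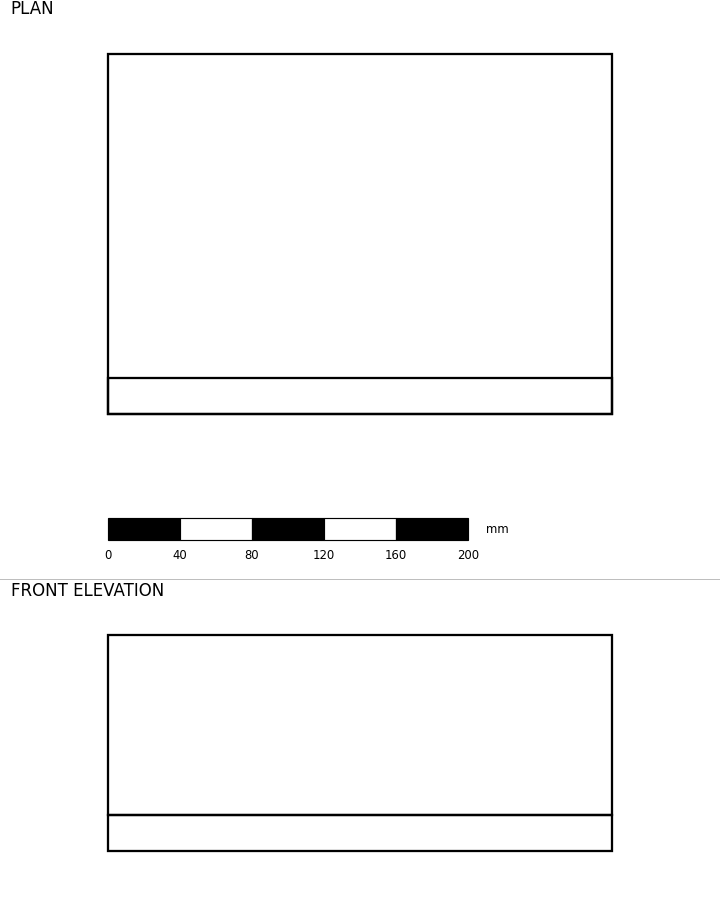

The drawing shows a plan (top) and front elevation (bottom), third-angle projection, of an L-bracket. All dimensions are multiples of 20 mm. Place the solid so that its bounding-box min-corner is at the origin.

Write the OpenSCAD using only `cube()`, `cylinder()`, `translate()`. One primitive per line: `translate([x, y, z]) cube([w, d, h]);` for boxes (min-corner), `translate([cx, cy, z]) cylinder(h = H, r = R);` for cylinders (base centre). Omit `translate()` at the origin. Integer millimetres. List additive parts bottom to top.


cube([280, 200, 20]);
translate([0, 0, 20]) cube([280, 20, 100]);


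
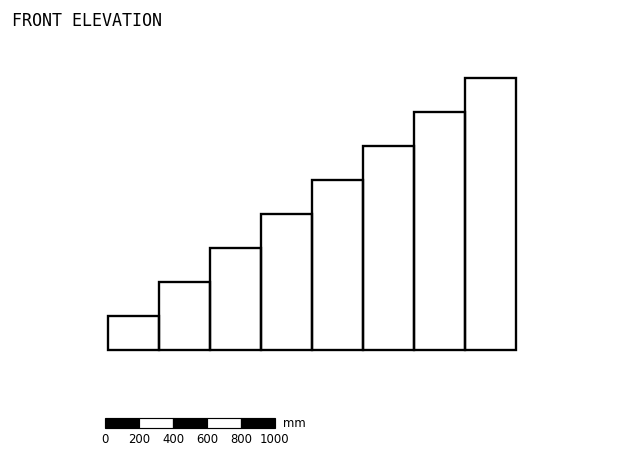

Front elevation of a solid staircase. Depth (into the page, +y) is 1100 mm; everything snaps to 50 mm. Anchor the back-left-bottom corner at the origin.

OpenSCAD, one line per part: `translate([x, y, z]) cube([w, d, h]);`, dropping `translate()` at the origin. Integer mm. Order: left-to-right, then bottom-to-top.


cube([300, 1100, 200]);
translate([300, 0, 0]) cube([300, 1100, 400]);
translate([600, 0, 0]) cube([300, 1100, 600]);
translate([900, 0, 0]) cube([300, 1100, 800]);
translate([1200, 0, 0]) cube([300, 1100, 1000]);
translate([1500, 0, 0]) cube([300, 1100, 1200]);
translate([1800, 0, 0]) cube([300, 1100, 1400]);
translate([2100, 0, 0]) cube([300, 1100, 1600]);


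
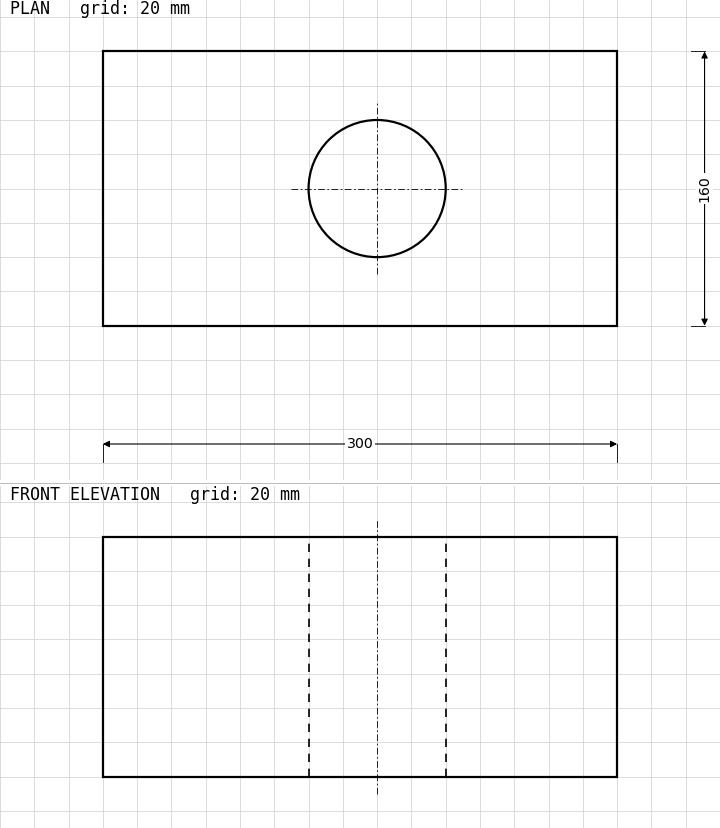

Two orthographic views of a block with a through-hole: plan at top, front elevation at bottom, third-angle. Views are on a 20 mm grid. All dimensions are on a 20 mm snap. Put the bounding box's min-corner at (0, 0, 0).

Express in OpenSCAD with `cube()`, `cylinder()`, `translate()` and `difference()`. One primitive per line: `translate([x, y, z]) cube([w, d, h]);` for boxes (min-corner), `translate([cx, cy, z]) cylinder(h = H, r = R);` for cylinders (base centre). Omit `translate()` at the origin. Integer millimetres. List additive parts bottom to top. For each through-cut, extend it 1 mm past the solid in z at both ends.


difference() {
  cube([300, 160, 140]);
  translate([160, 80, -1]) cylinder(h = 142, r = 40);
}
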